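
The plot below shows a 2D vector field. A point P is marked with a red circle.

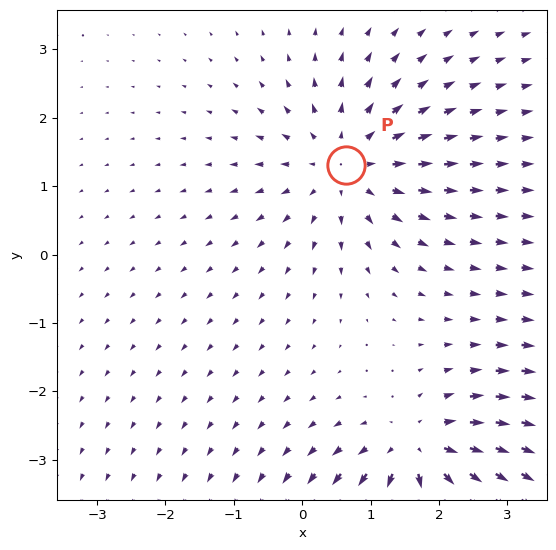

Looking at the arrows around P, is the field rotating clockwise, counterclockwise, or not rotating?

not rotating

Near P at (0.6, 1.3) the arrows show no circulation. The curl there is ≈0.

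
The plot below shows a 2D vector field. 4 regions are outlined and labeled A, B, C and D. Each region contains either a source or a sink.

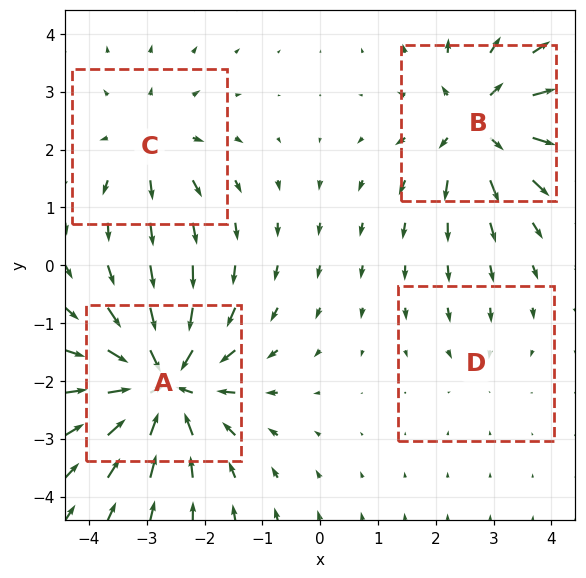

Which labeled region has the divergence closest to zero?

Divergence at each region's feature centre — A: about -8, B: about +6, C: about +4, D: about -2. Region D is closest to zero.

D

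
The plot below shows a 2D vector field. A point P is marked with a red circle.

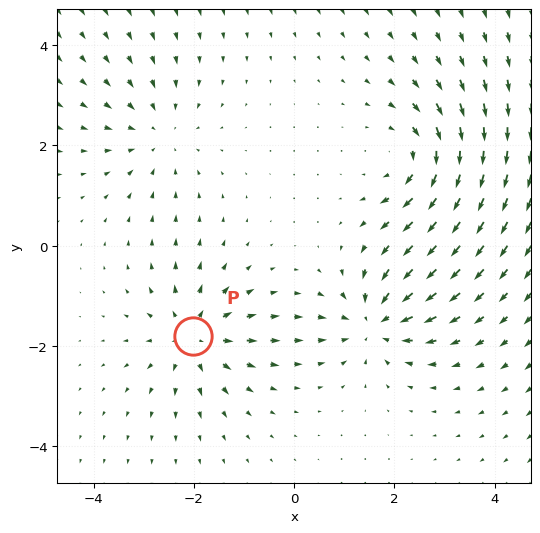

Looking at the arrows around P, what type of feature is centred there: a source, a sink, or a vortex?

source

At P (-2.0, -1.8) the arrows spread outward. Divergence about +4, curl ≈0 — positive divergence with near-zero curl is a source.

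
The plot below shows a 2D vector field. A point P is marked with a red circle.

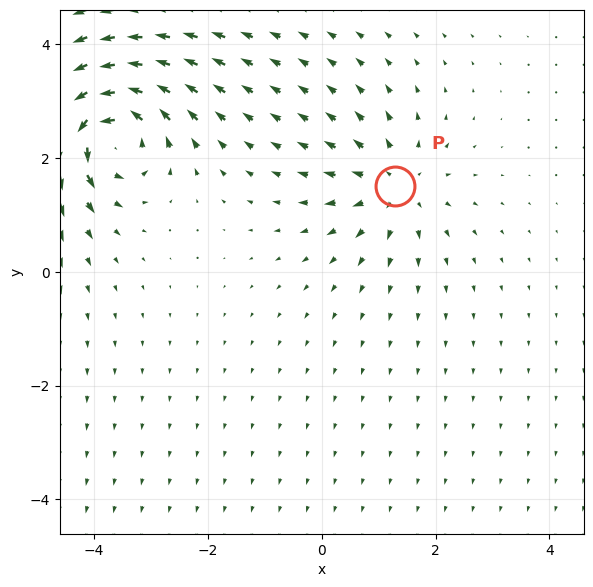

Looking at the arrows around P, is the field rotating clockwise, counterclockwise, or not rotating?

Near P at (1.3, 1.5) the arrows show no circulation. The curl there is ≈0.

not rotating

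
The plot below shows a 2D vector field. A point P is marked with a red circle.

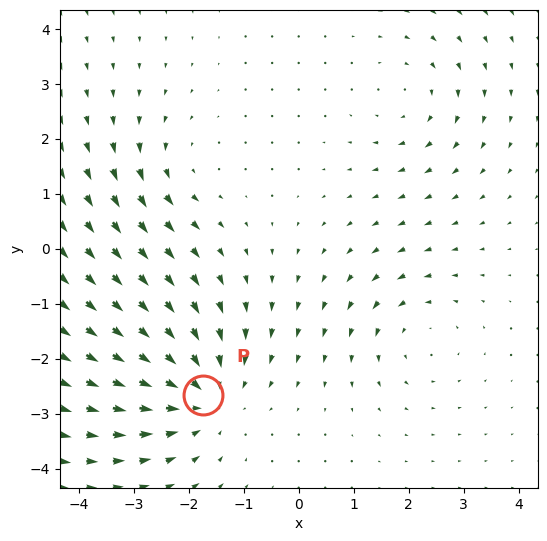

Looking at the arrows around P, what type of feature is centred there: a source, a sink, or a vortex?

At P (-1.7, -2.7) the arrows converge inward. Divergence about -4, curl ≈0 — negative divergence with near-zero curl is a sink.

sink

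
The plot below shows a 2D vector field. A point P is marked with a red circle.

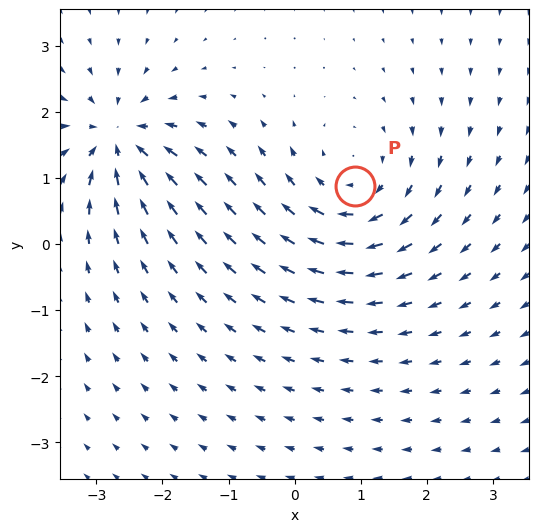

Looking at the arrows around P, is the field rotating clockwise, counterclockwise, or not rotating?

clockwise

Near P at (0.9, 0.9) the arrows circulate clockwise. The curl (z-component) there is about -4; negative curl means clockwise rotation.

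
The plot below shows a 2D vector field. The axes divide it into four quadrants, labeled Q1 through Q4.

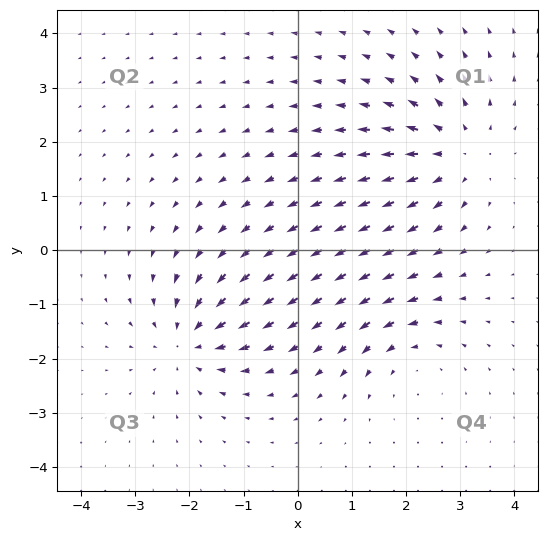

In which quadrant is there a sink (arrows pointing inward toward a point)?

The sink sits at approximately (-2.0, -1.7), which lies in quadrant Q3. The divergence there is about -4, negative as expected for a sink.

Q3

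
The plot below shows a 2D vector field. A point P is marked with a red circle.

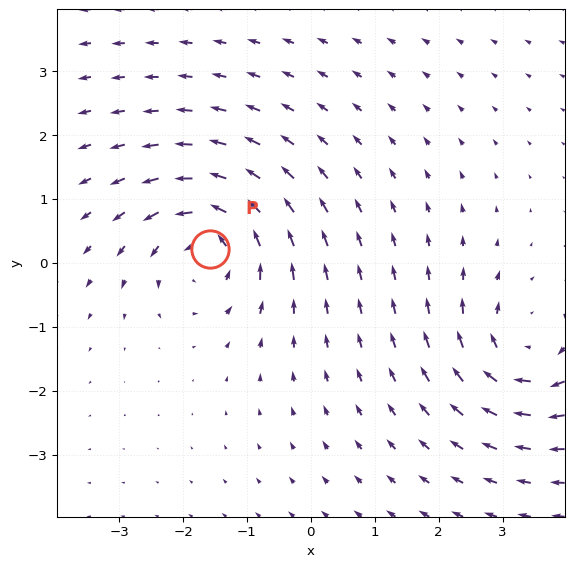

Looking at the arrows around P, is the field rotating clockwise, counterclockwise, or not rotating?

counterclockwise

Near P at (-1.6, 0.2) the arrows circulate counterclockwise. The curl (z-component) there is about +5; positive curl means counterclockwise rotation.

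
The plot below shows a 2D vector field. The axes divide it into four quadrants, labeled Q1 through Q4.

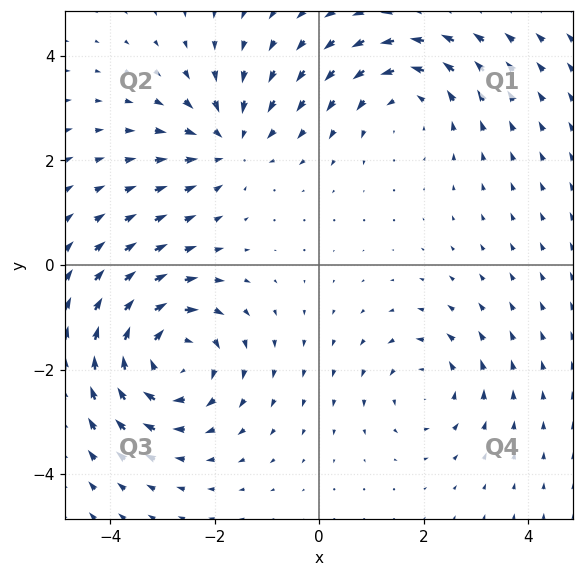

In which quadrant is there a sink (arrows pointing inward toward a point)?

The sink sits at approximately (-1.7, 2.3), which lies in quadrant Q2. The divergence there is about -3, negative as expected for a sink.

Q2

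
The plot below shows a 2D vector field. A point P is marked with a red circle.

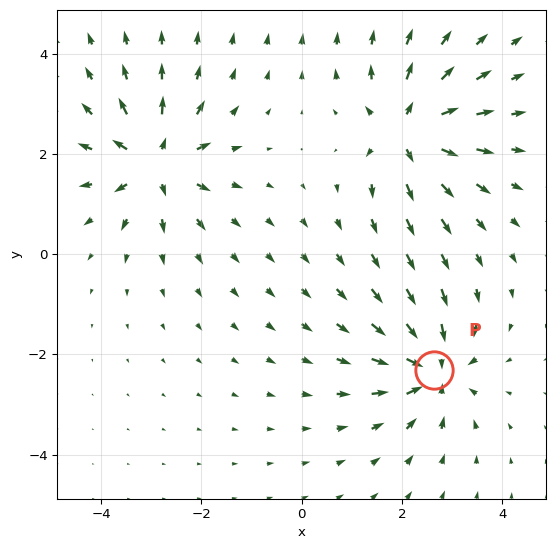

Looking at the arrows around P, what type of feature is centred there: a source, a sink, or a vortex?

sink

At P (2.6, -2.3) the arrows converge inward. Divergence about -4, curl ≈0 — negative divergence with near-zero curl is a sink.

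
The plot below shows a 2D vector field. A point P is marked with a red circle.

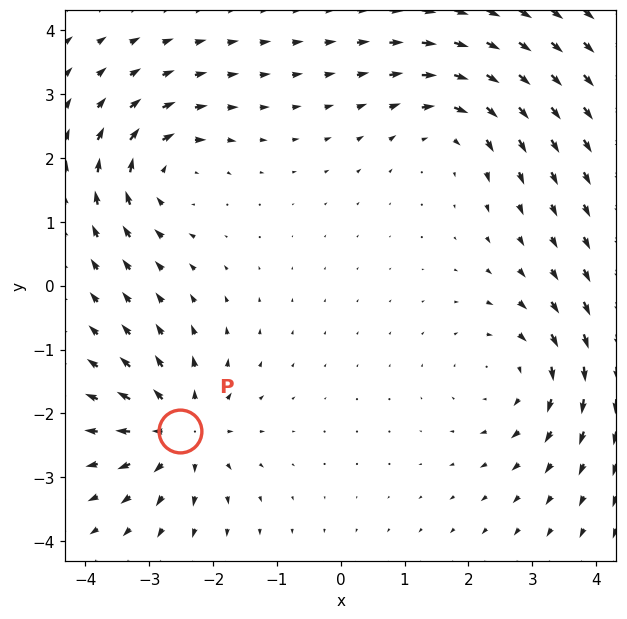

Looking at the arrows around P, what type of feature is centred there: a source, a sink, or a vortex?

At P (-2.5, -2.3) the arrows spread outward. Divergence about +5, curl ≈0 — positive divergence with near-zero curl is a source.

source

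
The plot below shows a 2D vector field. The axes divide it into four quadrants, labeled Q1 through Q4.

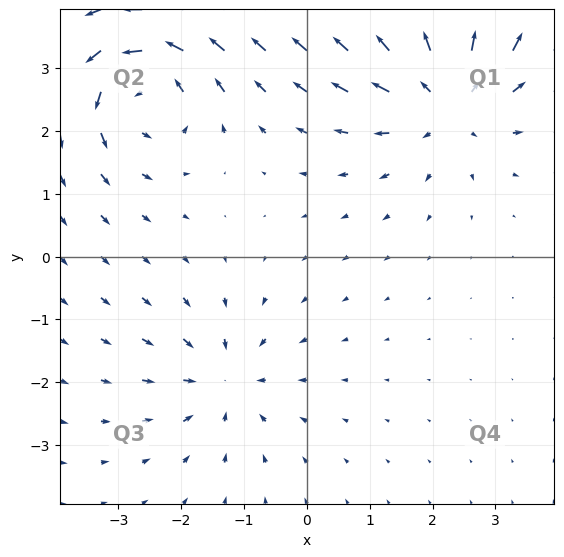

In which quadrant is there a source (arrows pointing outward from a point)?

The source sits at approximately (2.2, 2.6), which lies in quadrant Q1. The divergence there is about +4, positive as expected for a source.

Q1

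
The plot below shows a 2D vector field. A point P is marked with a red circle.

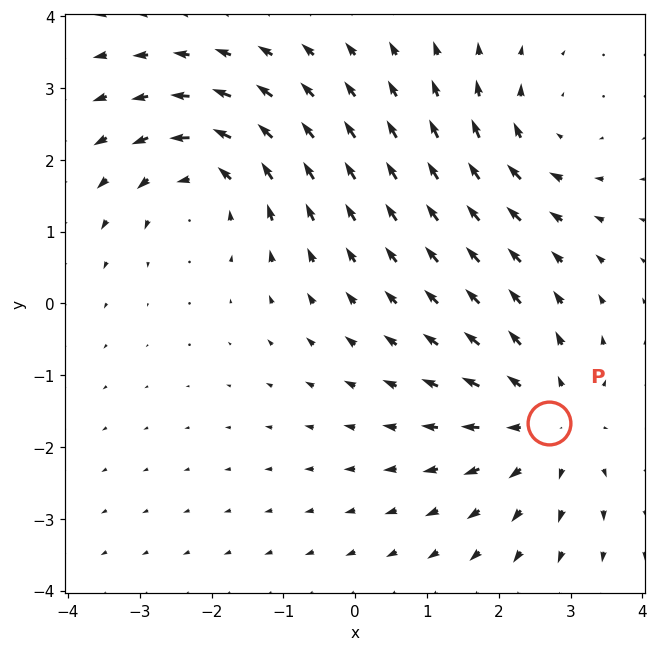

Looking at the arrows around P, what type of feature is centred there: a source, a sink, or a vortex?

source

At P (2.7, -1.7) the arrows spread outward. Divergence about +4, curl ≈0 — positive divergence with near-zero curl is a source.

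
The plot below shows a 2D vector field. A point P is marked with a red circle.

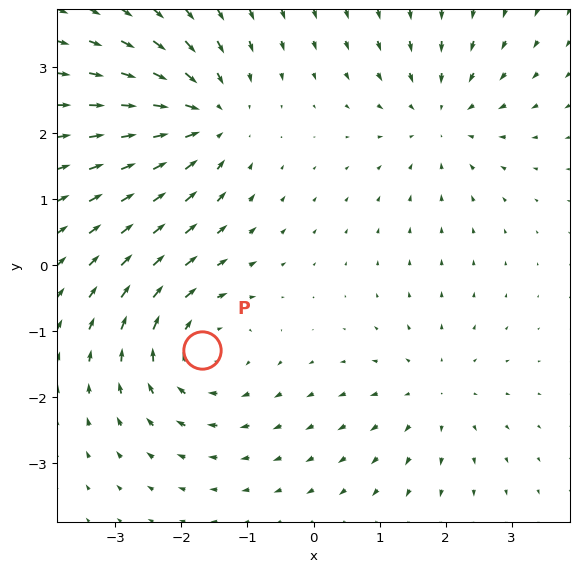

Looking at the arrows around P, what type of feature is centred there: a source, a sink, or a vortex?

vortex

At P (-1.7, -1.3) the arrows circulate clockwise. Divergence ≈0, curl about -4 — near-zero divergence with nonzero curl is a vortex.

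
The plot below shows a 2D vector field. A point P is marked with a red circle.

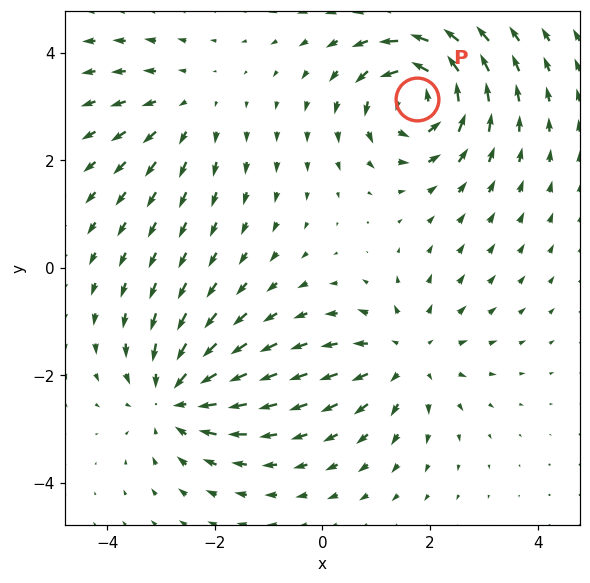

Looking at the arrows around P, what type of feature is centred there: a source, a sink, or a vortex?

At P (1.8, 3.1) the arrows circulate counterclockwise. Divergence ≈0, curl about +7 — near-zero divergence with nonzero curl is a vortex.

vortex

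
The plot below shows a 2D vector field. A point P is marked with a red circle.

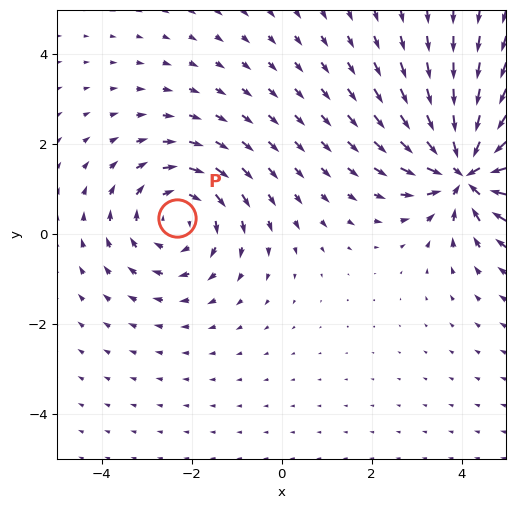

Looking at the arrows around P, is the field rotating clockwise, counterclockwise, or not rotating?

Near P at (-2.3, 0.4) the arrows circulate clockwise. The curl (z-component) there is about -3; negative curl means clockwise rotation.

clockwise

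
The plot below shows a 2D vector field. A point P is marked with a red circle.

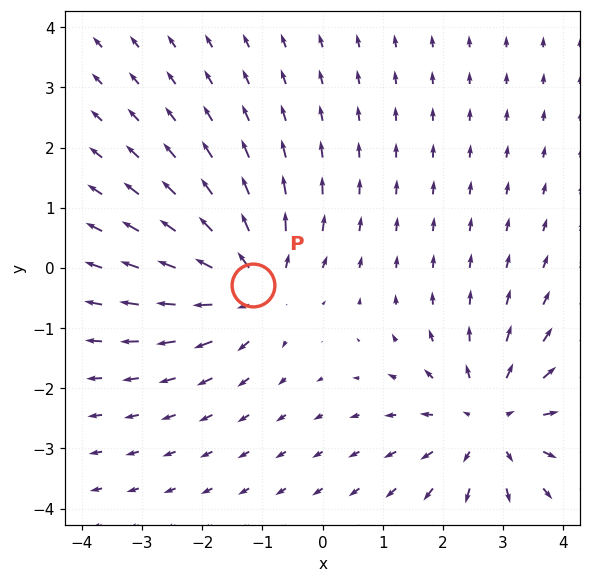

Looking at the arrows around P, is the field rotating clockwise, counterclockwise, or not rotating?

not rotating

Near P at (-1.1, -0.3) the arrows show no circulation. The curl there is ≈0.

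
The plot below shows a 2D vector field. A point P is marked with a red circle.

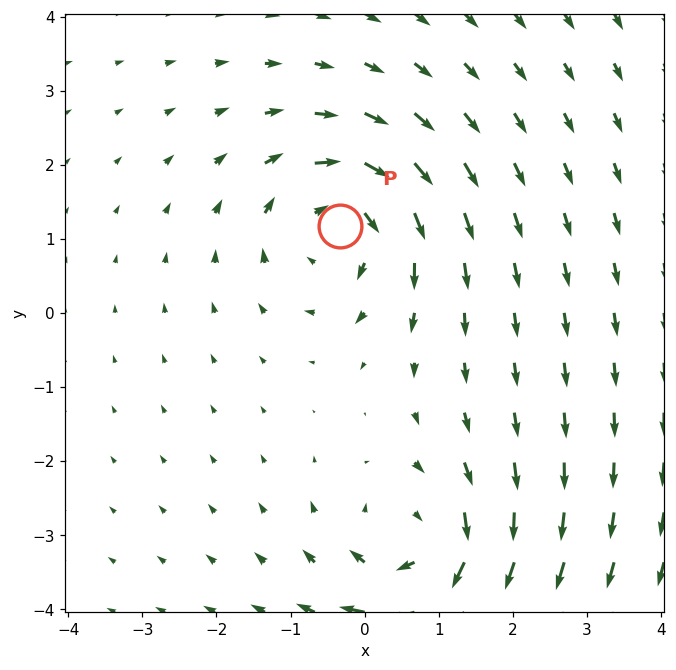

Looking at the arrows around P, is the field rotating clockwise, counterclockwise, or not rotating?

clockwise

Near P at (-0.3, 1.2) the arrows circulate clockwise. The curl (z-component) there is about -5; negative curl means clockwise rotation.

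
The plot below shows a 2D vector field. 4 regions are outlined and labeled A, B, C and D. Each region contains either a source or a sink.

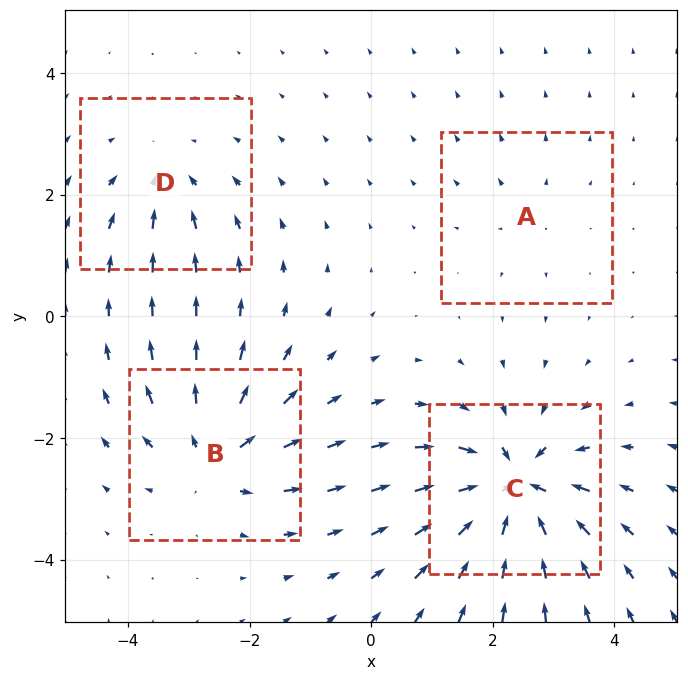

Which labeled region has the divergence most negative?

C

Divergence at each region's feature centre — A: about +2, B: about +6, C: about -8, D: about -4. Region C is most negative.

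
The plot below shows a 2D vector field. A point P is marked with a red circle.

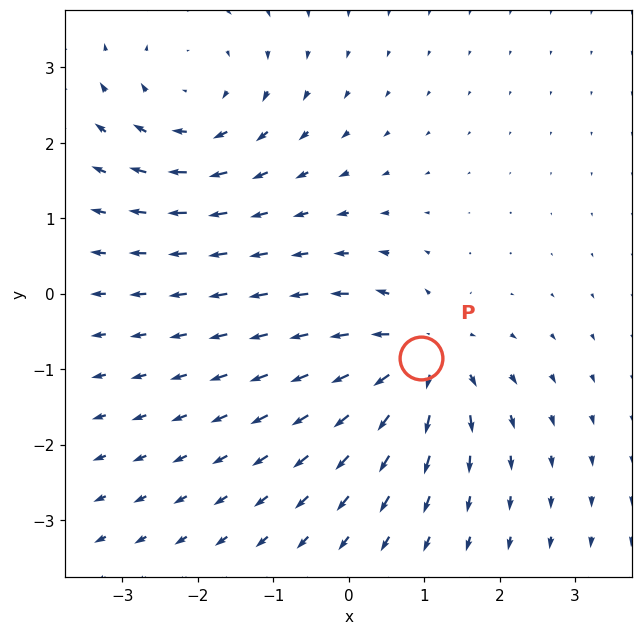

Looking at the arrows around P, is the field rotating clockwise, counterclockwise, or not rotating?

Near P at (1.0, -0.8) the arrows show no circulation. The curl there is ≈0.

not rotating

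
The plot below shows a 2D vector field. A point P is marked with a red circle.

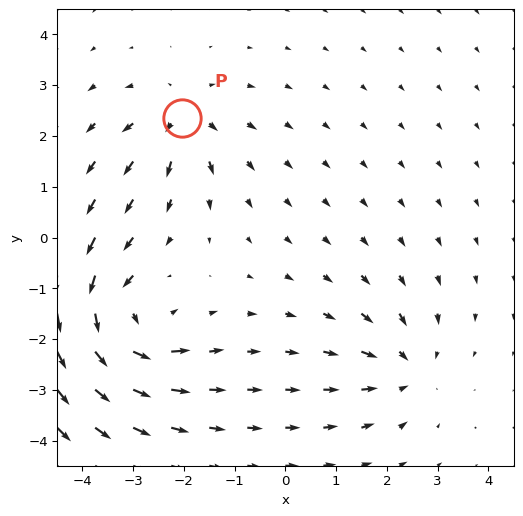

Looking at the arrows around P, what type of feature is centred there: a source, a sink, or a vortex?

source

At P (-2.0, 2.3) the arrows spread outward. Divergence about +3, curl ≈0 — positive divergence with near-zero curl is a source.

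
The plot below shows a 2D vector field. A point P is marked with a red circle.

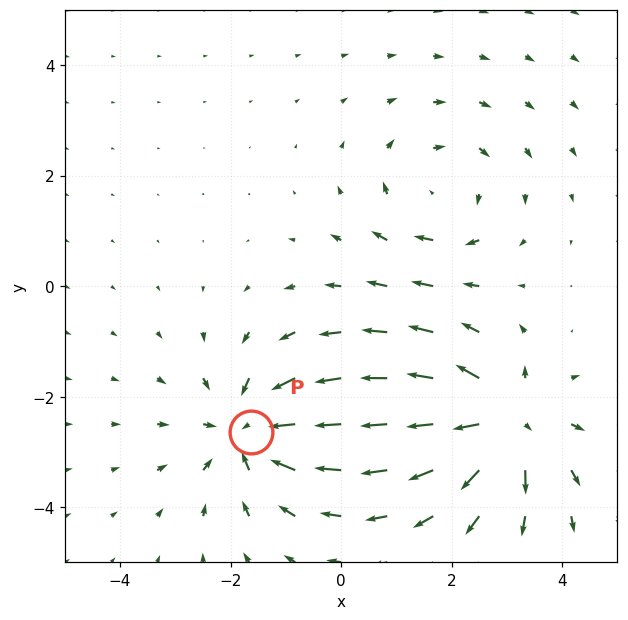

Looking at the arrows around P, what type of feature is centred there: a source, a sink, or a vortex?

At P (-1.6, -2.6) the arrows converge inward. Divergence about -4, curl ≈0 — negative divergence with near-zero curl is a sink.

sink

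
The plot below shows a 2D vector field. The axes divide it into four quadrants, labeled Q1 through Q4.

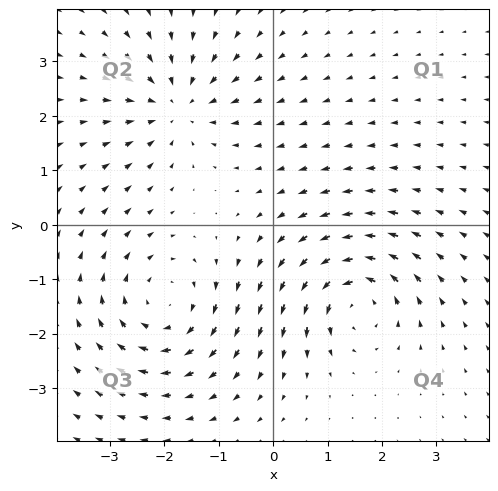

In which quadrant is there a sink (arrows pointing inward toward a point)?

The sink sits at approximately (-1.8, 2.2), which lies in quadrant Q2. The divergence there is about -4, negative as expected for a sink.

Q2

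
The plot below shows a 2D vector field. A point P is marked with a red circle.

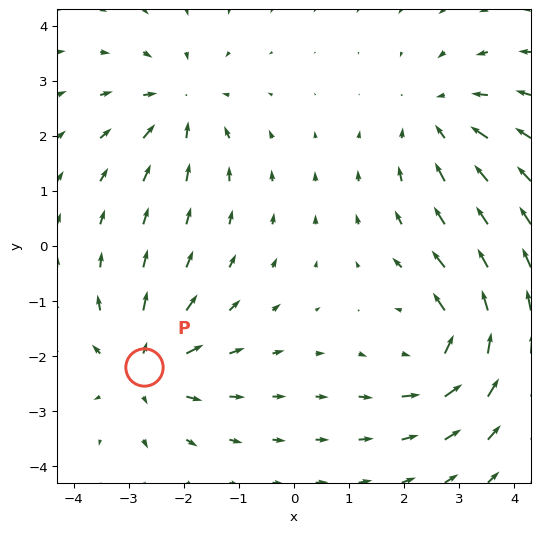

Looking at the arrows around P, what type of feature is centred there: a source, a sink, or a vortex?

At P (-2.7, -2.2) the arrows spread outward. Divergence about +4, curl ≈0 — positive divergence with near-zero curl is a source.

source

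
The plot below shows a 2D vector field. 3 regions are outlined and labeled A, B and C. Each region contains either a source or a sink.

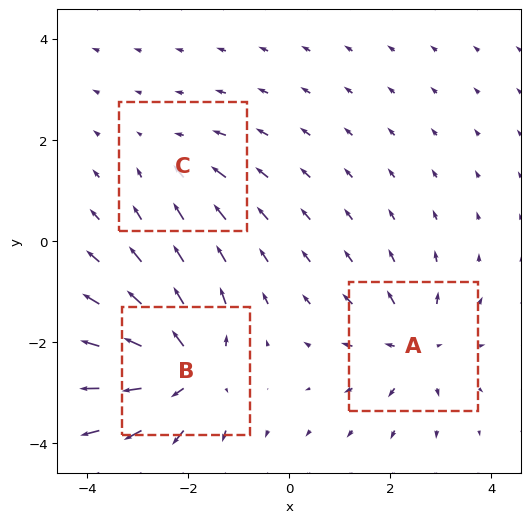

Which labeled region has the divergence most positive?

Divergence at each region's feature centre — A: about +4, B: about +6, C: about -2. Region B is most positive.

B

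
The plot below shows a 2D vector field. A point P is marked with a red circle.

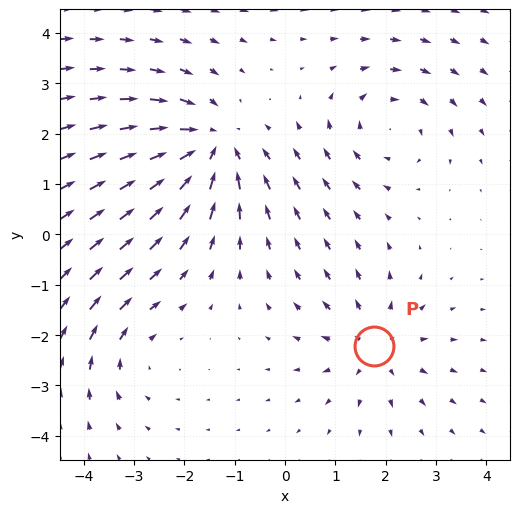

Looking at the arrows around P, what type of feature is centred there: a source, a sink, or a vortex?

source

At P (1.8, -2.2) the arrows spread outward. Divergence about +3, curl ≈0 — positive divergence with near-zero curl is a source.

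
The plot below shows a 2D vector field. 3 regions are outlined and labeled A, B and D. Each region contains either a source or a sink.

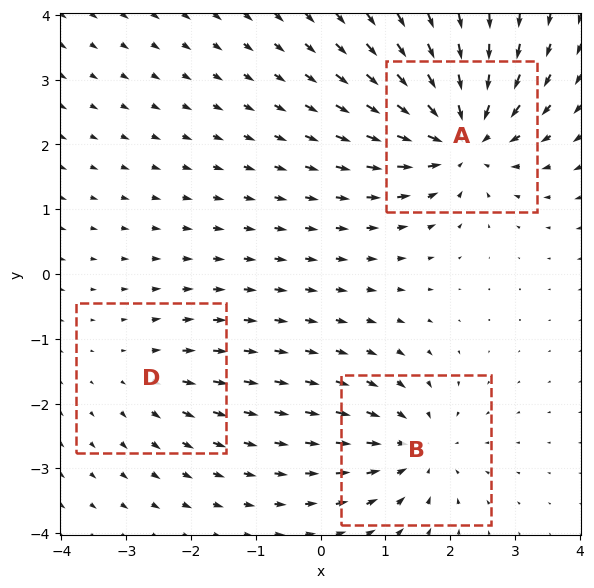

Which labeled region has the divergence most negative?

A

Divergence at each region's feature centre — A: about -6, B: about -4, D: about +2. Region A is most negative.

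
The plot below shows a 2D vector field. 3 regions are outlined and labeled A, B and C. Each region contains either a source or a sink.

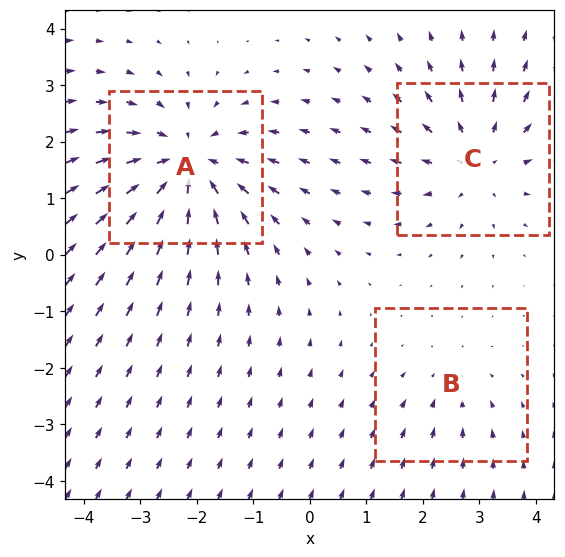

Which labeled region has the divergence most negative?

A

Divergence at each region's feature centre — A: about -4, B: about -2, C: about +3. Region A is most negative.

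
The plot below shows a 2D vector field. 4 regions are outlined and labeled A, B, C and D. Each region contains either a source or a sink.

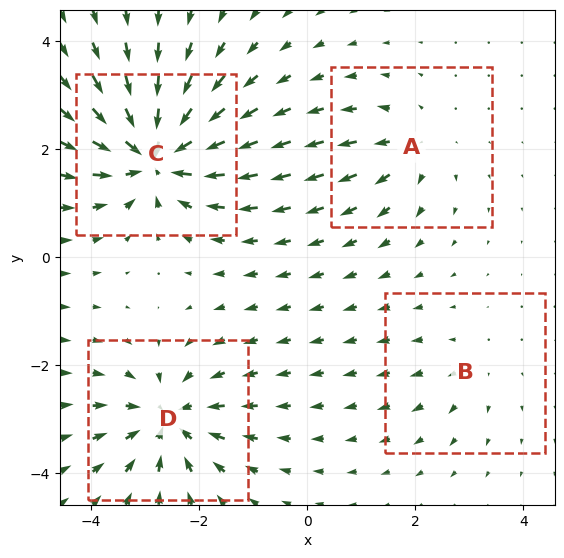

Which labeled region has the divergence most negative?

Divergence at each region's feature centre — A: about +4, B: about +2, C: about -8, D: about -6. Region C is most negative.

C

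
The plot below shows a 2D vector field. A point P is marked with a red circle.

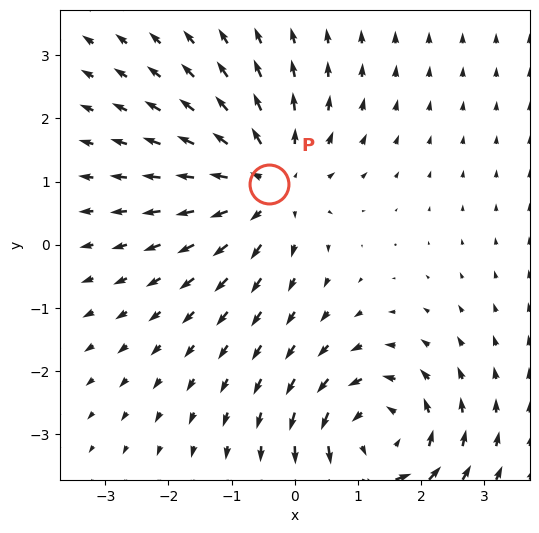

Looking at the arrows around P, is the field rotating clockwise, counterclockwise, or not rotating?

not rotating

Near P at (-0.4, 1.0) the arrows show no circulation. The curl there is ≈0.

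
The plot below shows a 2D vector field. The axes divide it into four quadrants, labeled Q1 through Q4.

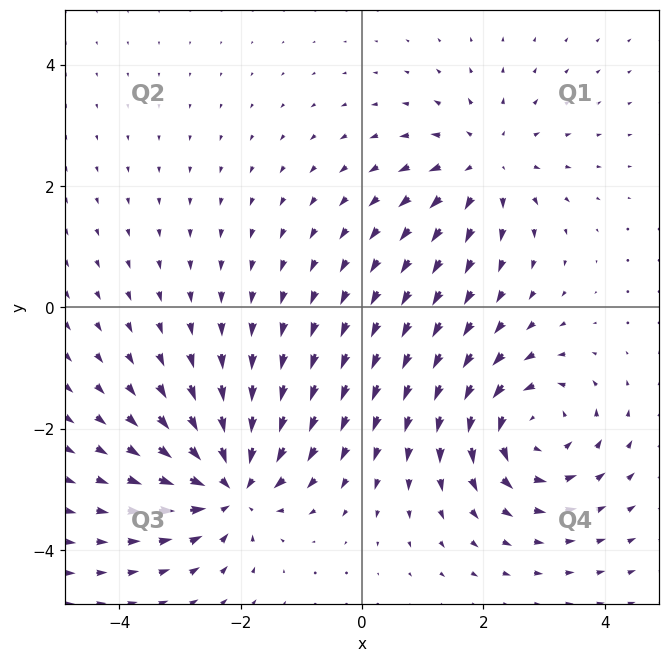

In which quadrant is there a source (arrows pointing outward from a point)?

Q1

The source sits at approximately (2.0, 2.4), which lies in quadrant Q1. The divergence there is about +3, positive as expected for a source.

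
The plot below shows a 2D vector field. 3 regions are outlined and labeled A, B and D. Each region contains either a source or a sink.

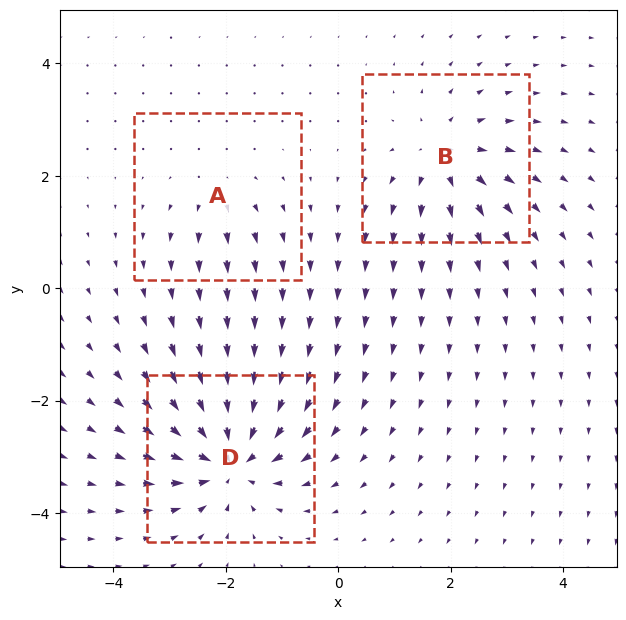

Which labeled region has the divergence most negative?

Divergence at each region's feature centre — A: about +2, B: about +4, D: about -6. Region D is most negative.

D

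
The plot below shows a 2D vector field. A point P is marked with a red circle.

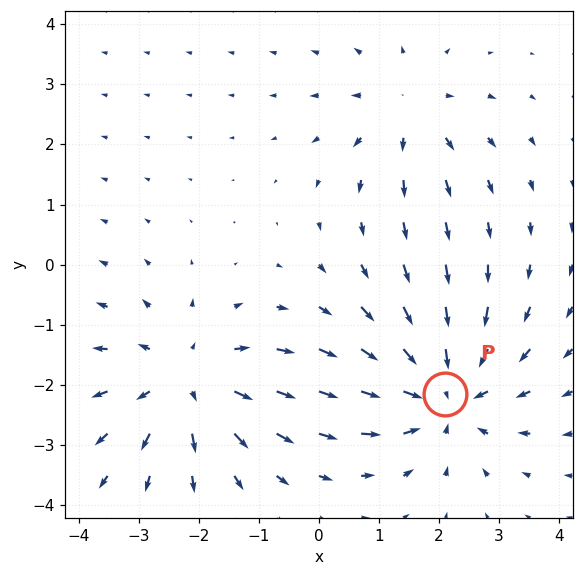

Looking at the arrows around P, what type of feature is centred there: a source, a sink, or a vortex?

At P (2.1, -2.2) the arrows converge inward. Divergence about -5, curl ≈0 — negative divergence with near-zero curl is a sink.

sink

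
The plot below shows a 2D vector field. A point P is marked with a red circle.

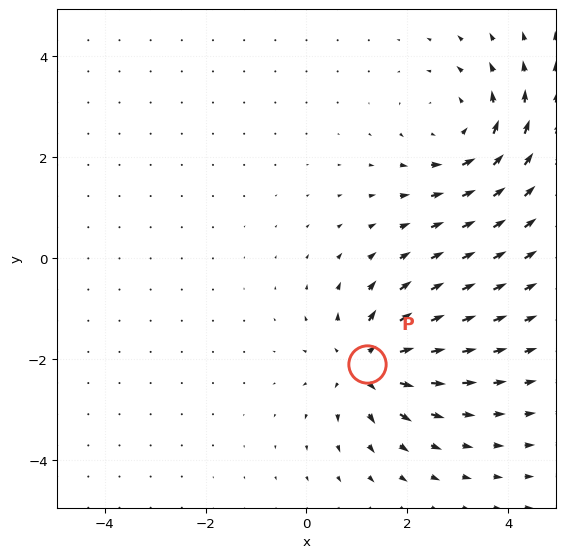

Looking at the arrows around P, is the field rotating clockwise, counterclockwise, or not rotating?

Near P at (1.2, -2.1) the arrows show no circulation. The curl there is ≈0.

not rotating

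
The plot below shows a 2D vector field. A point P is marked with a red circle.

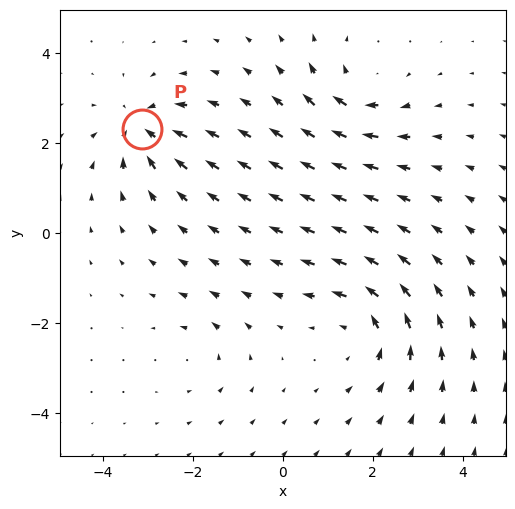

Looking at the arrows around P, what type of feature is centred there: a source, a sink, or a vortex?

At P (-3.1, 2.3) the arrows converge inward. Divergence about -5, curl ≈0 — negative divergence with near-zero curl is a sink.

sink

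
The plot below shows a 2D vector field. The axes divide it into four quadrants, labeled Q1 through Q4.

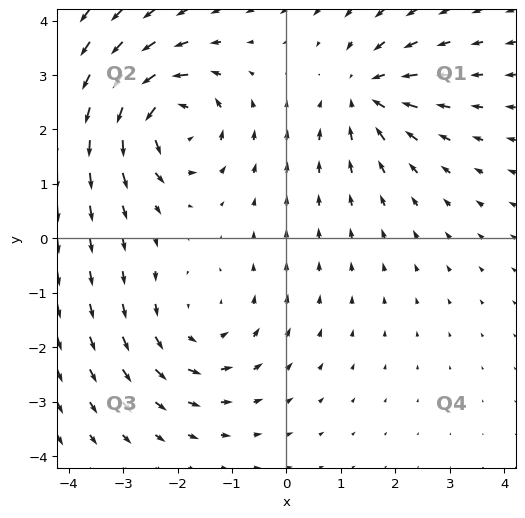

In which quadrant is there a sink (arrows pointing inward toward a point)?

The sink sits at approximately (1.5, 2.7), which lies in quadrant Q1. The divergence there is about -3, negative as expected for a sink.

Q1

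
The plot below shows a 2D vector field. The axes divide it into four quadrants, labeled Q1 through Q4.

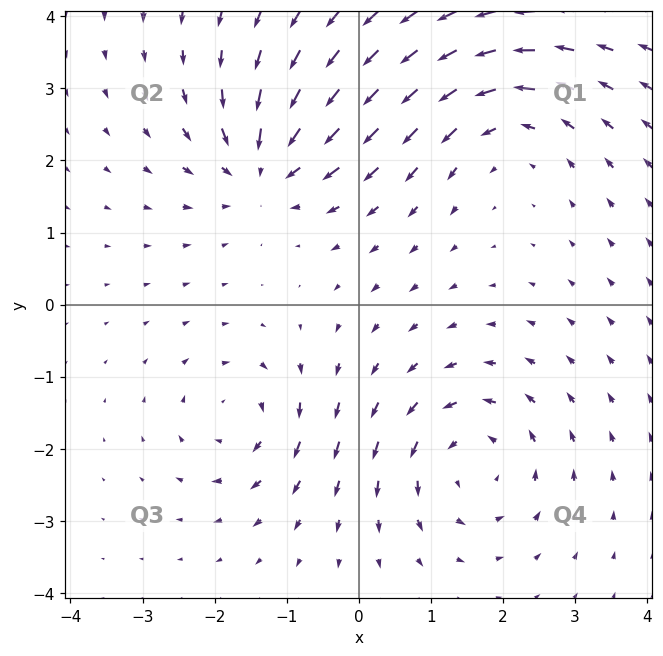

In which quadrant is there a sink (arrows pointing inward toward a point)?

Q2

The sink sits at approximately (-1.3, 1.9), which lies in quadrant Q2. The divergence there is about -5, negative as expected for a sink.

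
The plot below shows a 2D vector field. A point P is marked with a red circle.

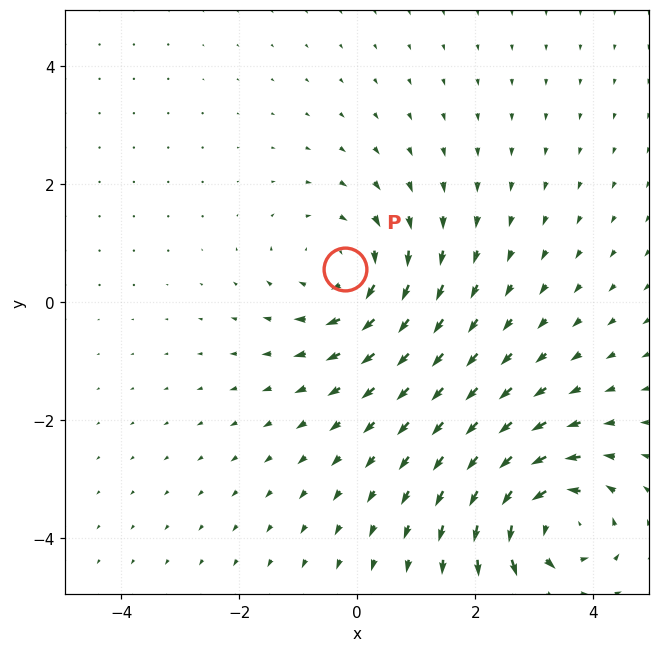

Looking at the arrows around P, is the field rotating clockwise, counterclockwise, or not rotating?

clockwise

Near P at (-0.2, 0.6) the arrows circulate clockwise. The curl (z-component) there is about -4; negative curl means clockwise rotation.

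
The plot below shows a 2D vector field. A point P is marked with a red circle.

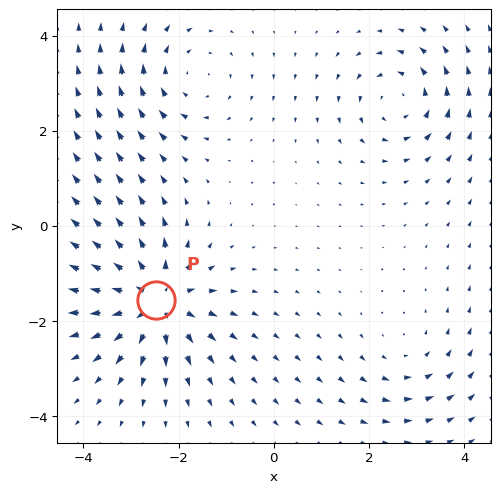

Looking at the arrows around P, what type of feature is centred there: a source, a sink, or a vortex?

At P (-2.5, -1.6) the arrows spread outward. Divergence about +5, curl ≈0 — positive divergence with near-zero curl is a source.

source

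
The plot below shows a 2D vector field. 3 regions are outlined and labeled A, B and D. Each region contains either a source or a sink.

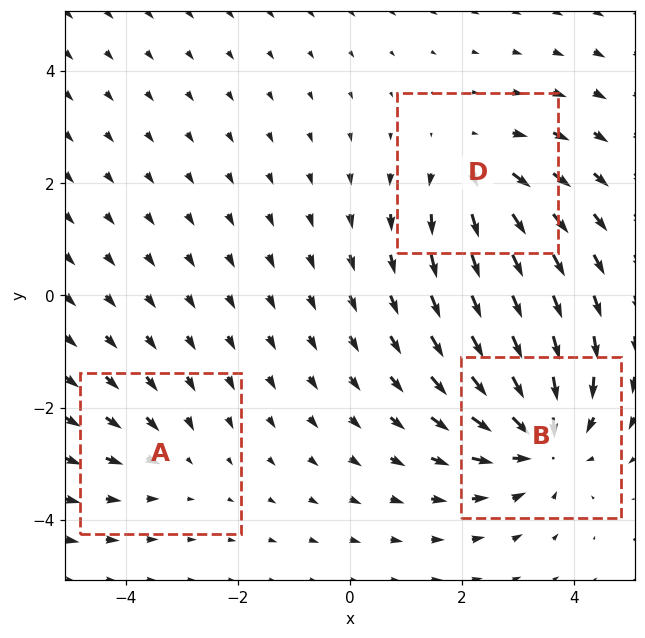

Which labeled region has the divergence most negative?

B

Divergence at each region's feature centre — A: about -2, B: about -4, D: about +3. Region B is most negative.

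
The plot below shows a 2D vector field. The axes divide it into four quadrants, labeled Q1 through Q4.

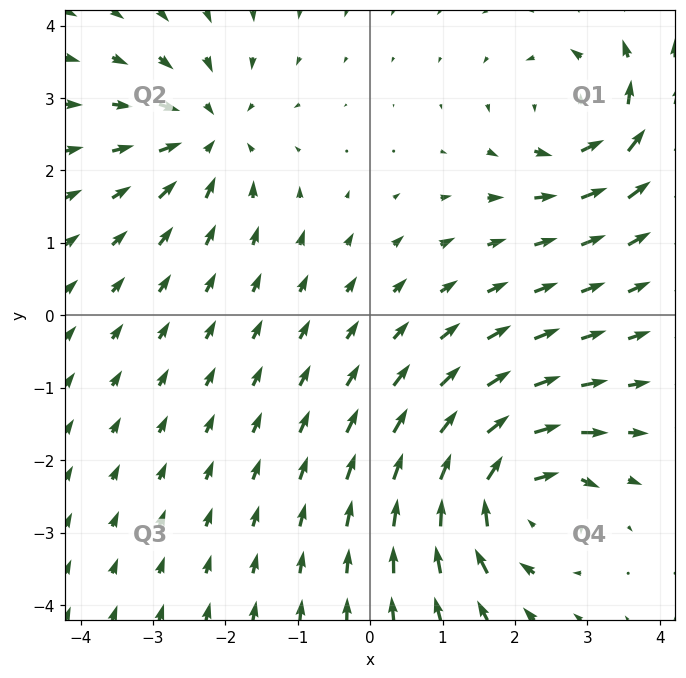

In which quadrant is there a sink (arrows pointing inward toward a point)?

The sink sits at approximately (-2.2, 2.5), which lies in quadrant Q2. The divergence there is about -3, negative as expected for a sink.

Q2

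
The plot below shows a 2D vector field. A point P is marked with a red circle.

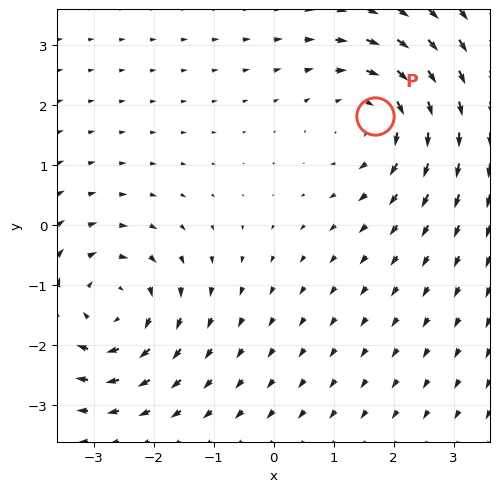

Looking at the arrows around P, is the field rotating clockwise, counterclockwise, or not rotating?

Near P at (1.7, 1.8) the arrows circulate clockwise. The curl (z-component) there is about -4; negative curl means clockwise rotation.

clockwise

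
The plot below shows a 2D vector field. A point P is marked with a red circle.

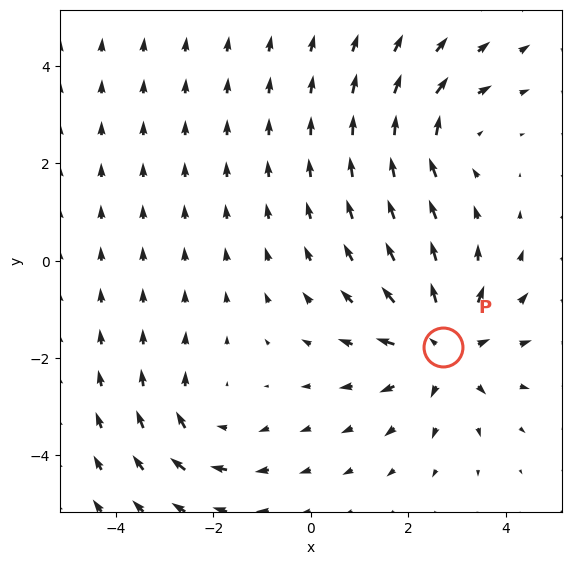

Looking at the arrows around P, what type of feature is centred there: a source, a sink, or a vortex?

source

At P (2.7, -1.8) the arrows spread outward. Divergence about +4, curl ≈0 — positive divergence with near-zero curl is a source.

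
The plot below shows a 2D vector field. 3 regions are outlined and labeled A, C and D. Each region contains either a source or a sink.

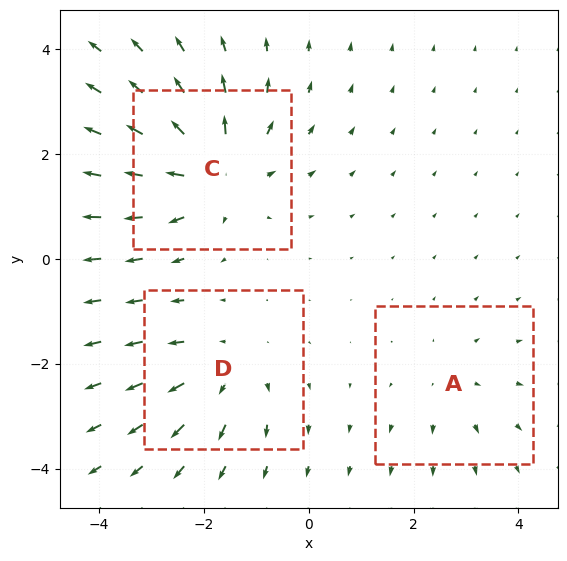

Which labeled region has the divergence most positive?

Divergence at each region's feature centre — A: about +2, C: about +5, D: about +3. Region C is most positive.

C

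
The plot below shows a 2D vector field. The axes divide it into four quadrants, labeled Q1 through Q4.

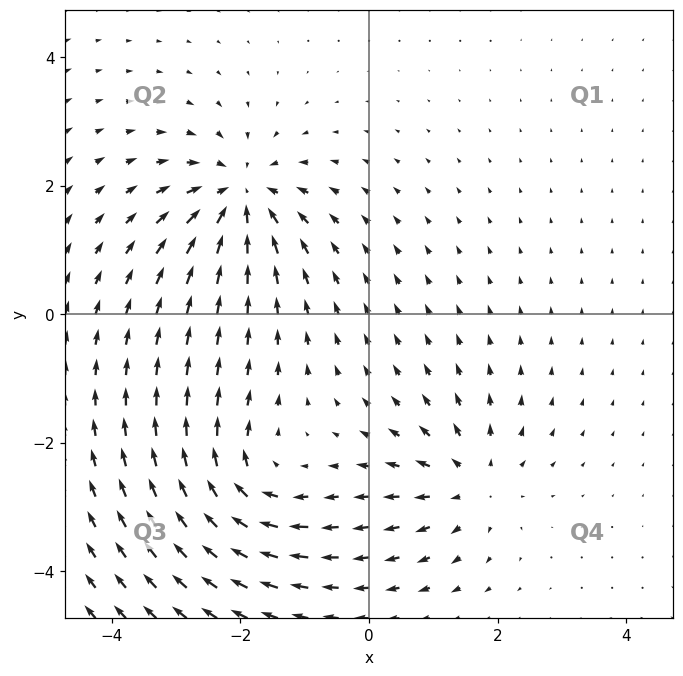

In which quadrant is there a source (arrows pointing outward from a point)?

The source sits at approximately (1.6, -2.6), which lies in quadrant Q4. The divergence there is about +4, positive as expected for a source.

Q4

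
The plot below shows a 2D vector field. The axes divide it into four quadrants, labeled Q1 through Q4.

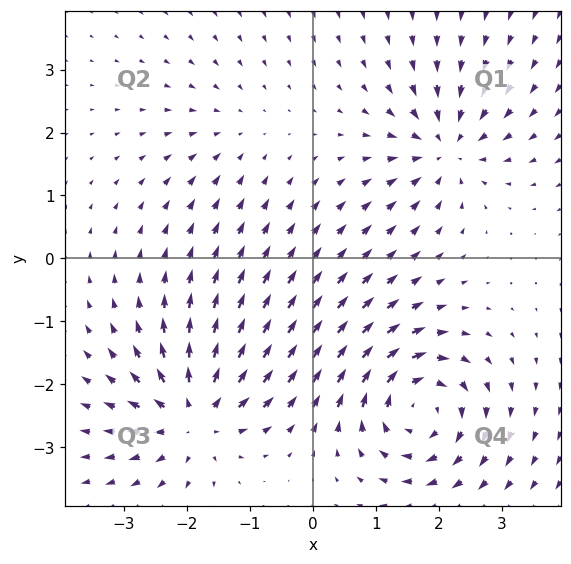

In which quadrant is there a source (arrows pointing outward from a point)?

Q3

The source sits at approximately (-1.9, -2.5), which lies in quadrant Q3. The divergence there is about +6, positive as expected for a source.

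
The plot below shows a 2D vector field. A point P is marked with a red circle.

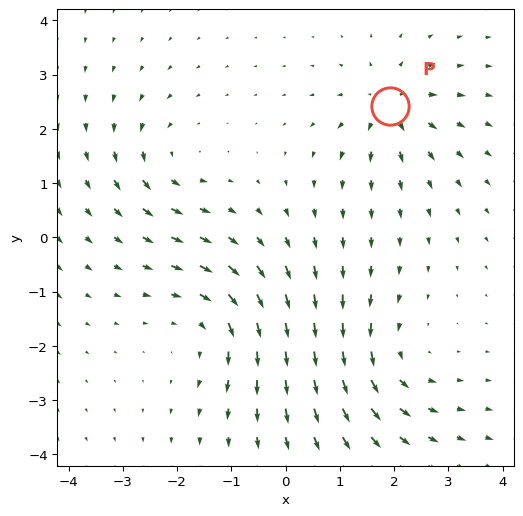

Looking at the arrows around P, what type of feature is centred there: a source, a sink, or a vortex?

source

At P (1.9, 2.4) the arrows spread outward. Divergence about +4, curl ≈0 — positive divergence with near-zero curl is a source.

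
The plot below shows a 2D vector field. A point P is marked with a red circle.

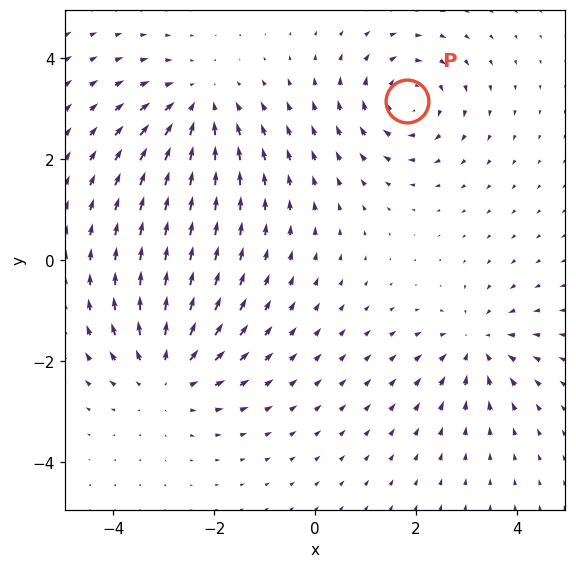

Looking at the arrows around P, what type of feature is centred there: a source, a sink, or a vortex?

At P (1.8, 3.1) the arrows circulate clockwise. Divergence ≈0, curl about -4 — near-zero divergence with nonzero curl is a vortex.

vortex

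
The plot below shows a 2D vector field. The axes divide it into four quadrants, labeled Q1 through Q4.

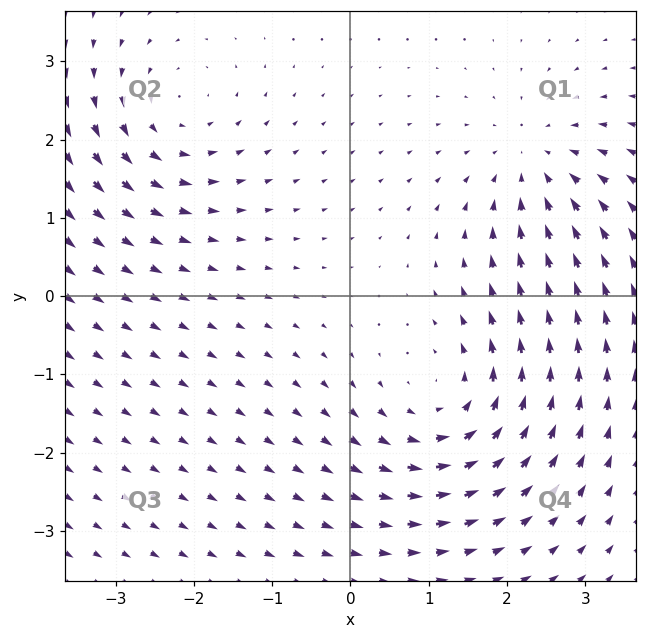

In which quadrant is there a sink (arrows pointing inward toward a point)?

The sink sits at approximately (2.4, 1.7), which lies in quadrant Q1. The divergence there is about -3, negative as expected for a sink.

Q1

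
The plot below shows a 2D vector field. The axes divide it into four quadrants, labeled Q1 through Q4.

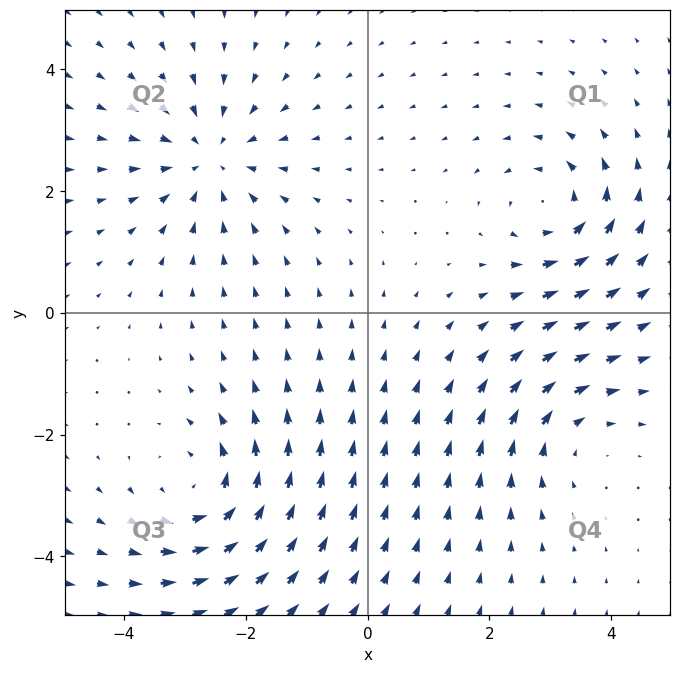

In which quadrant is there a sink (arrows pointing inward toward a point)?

The sink sits at approximately (-2.6, 2.5), which lies in quadrant Q2. The divergence there is about -4, negative as expected for a sink.

Q2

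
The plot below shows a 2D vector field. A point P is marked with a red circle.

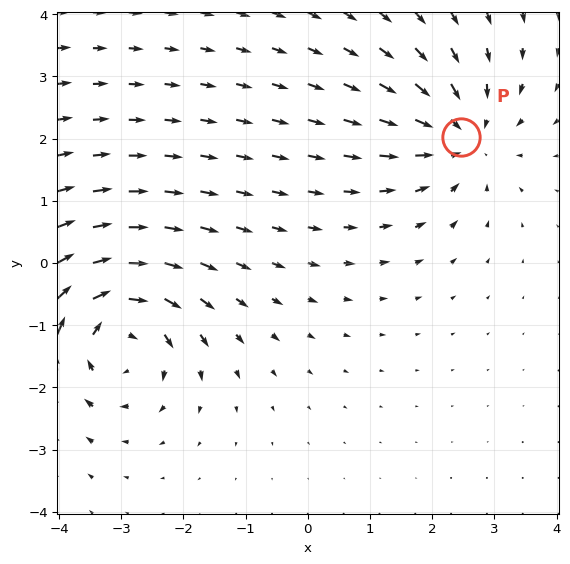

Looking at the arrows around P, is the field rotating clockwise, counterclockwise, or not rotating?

not rotating

Near P at (2.5, 2.0) the arrows show no circulation. The curl there is ≈0.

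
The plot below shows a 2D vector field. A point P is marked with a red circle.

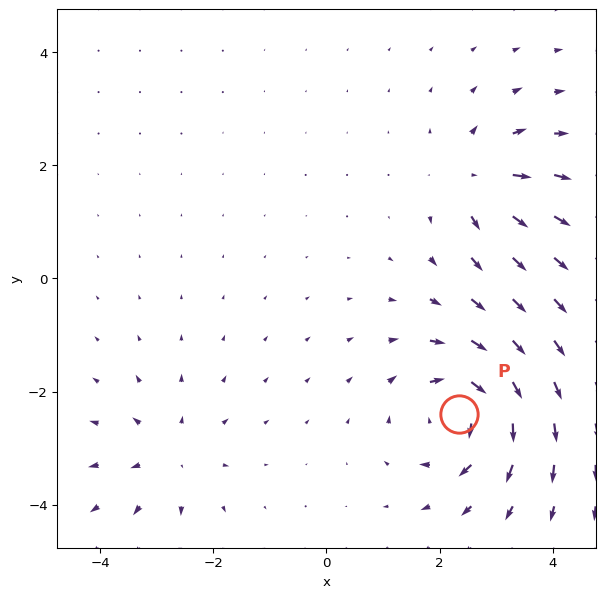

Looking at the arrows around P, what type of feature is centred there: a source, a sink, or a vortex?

At P (2.3, -2.4) the arrows circulate clockwise. Divergence ≈0, curl about -6 — near-zero divergence with nonzero curl is a vortex.

vortex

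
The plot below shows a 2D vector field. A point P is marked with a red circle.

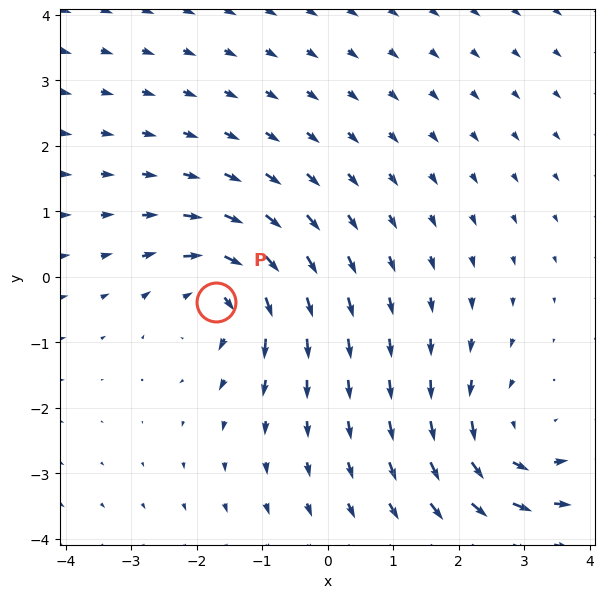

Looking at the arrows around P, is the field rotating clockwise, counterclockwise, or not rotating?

clockwise

Near P at (-1.7, -0.4) the arrows circulate clockwise. The curl (z-component) there is about -5; negative curl means clockwise rotation.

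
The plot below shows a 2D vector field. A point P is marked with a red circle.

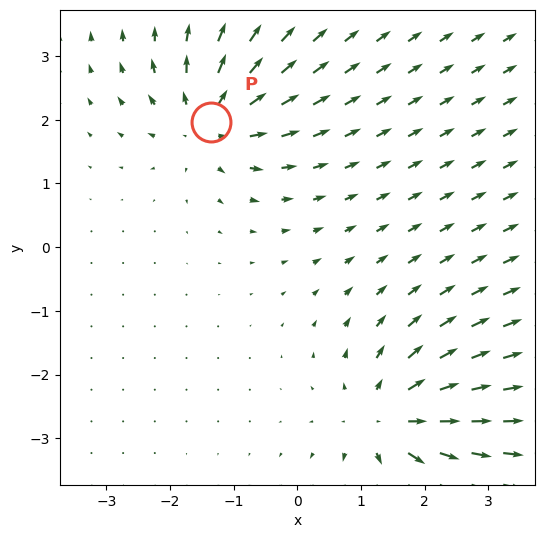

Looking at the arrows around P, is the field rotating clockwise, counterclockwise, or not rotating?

not rotating

Near P at (-1.4, 2.0) the arrows show no circulation. The curl there is ≈0.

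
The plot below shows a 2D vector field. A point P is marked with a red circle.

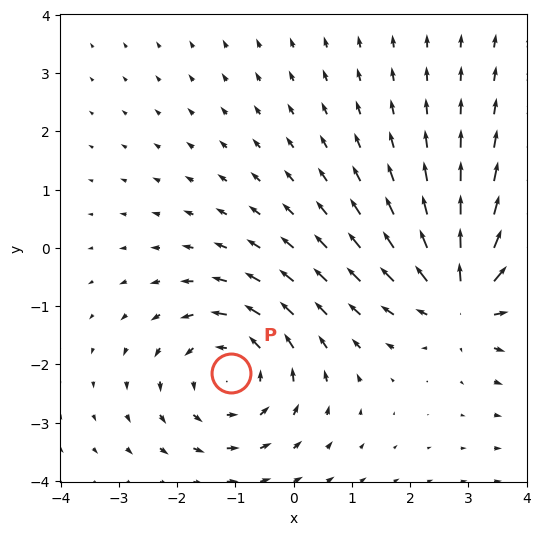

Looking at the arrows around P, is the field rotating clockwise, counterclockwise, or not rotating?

counterclockwise

Near P at (-1.1, -2.2) the arrows circulate counterclockwise. The curl (z-component) there is about +3; positive curl means counterclockwise rotation.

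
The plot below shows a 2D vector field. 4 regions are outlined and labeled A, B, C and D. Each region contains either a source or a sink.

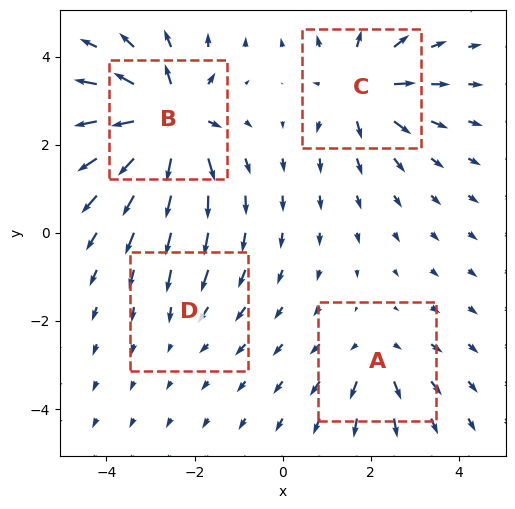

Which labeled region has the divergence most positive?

Divergence at each region's feature centre — A: about +4, B: about +9, C: about +6, D: about -2. Region B is most positive.

B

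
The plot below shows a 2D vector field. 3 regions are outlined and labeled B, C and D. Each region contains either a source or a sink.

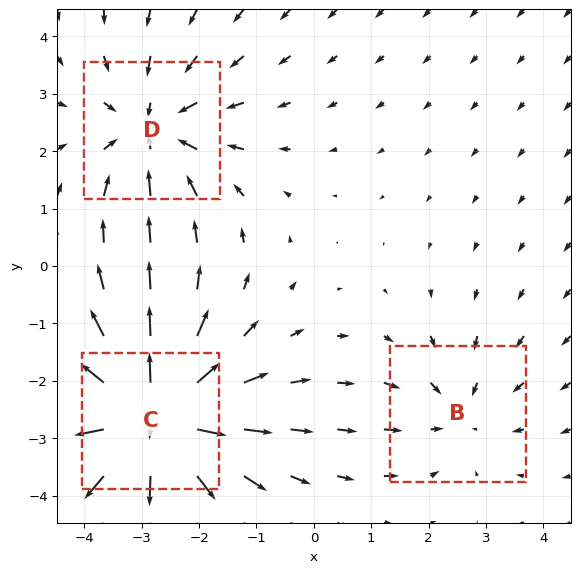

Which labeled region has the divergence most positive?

Divergence at each region's feature centre — B: about -2, C: about +4, D: about -3. Region C is most positive.

C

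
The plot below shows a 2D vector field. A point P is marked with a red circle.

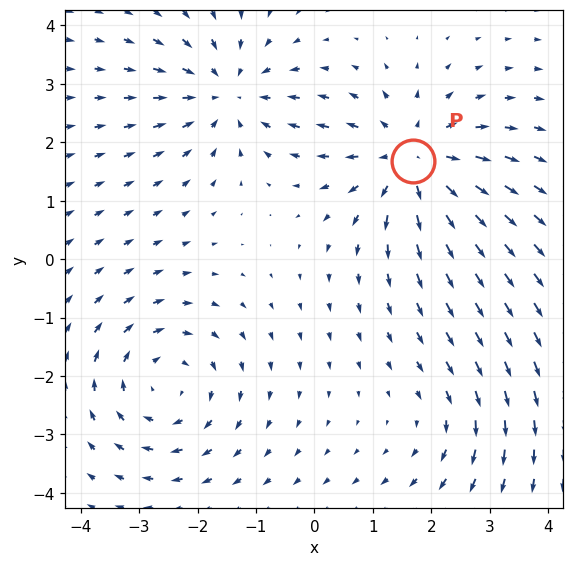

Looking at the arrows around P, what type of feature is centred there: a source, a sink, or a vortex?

source

At P (1.7, 1.7) the arrows spread outward. Divergence about +5, curl ≈0 — positive divergence with near-zero curl is a source.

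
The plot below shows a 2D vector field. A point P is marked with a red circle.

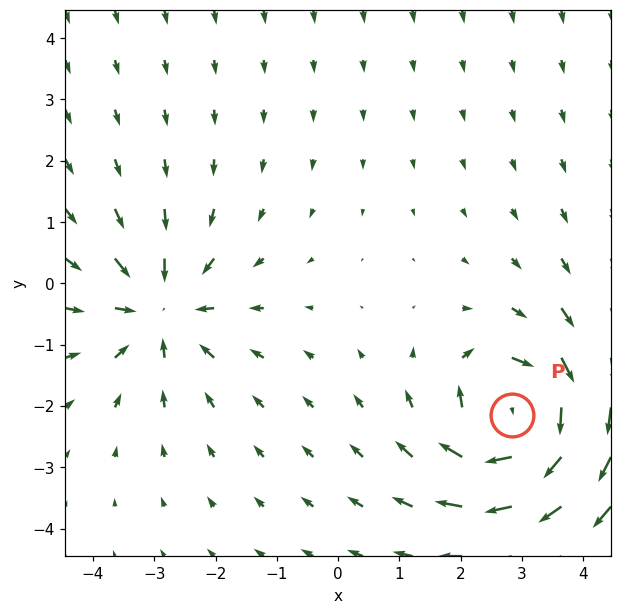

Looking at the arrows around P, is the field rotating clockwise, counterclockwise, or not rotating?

Near P at (2.8, -2.2) the arrows circulate clockwise. The curl (z-component) there is about -7; negative curl means clockwise rotation.

clockwise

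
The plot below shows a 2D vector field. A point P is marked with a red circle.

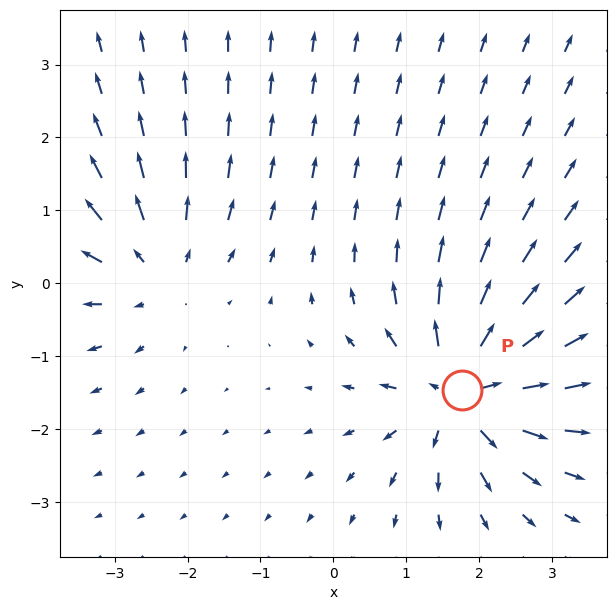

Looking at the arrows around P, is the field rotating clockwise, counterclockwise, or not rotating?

not rotating

Near P at (1.8, -1.5) the arrows show no circulation. The curl there is ≈0.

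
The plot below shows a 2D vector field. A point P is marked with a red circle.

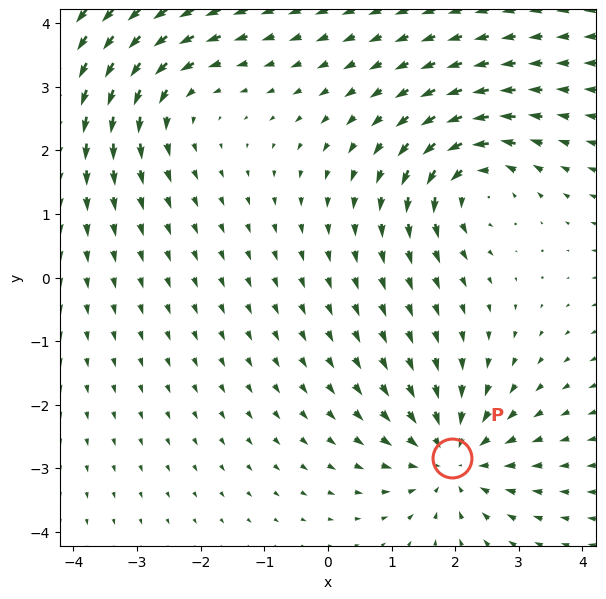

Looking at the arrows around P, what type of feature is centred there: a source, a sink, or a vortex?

At P (2.0, -2.8) the arrows converge inward. Divergence about -3, curl ≈0 — negative divergence with near-zero curl is a sink.

sink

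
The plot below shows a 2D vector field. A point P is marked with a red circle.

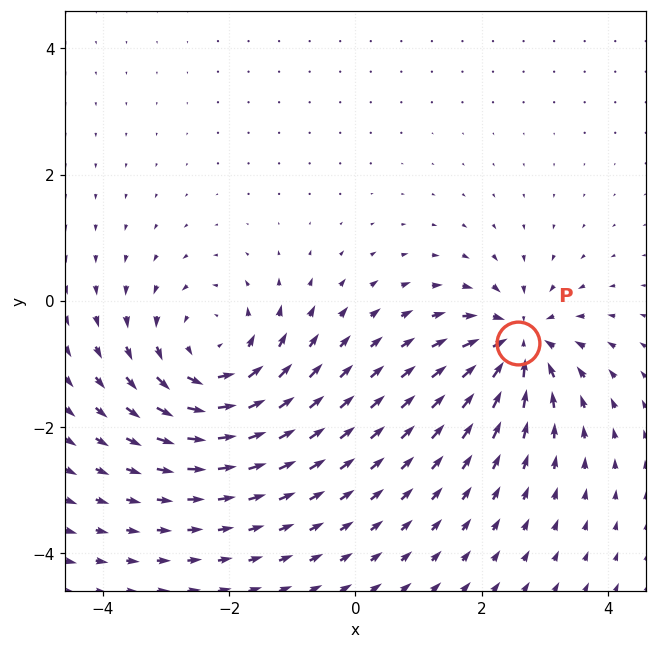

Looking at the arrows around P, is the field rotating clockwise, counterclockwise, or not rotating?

Near P at (2.6, -0.7) the arrows show no circulation. The curl there is ≈0.

not rotating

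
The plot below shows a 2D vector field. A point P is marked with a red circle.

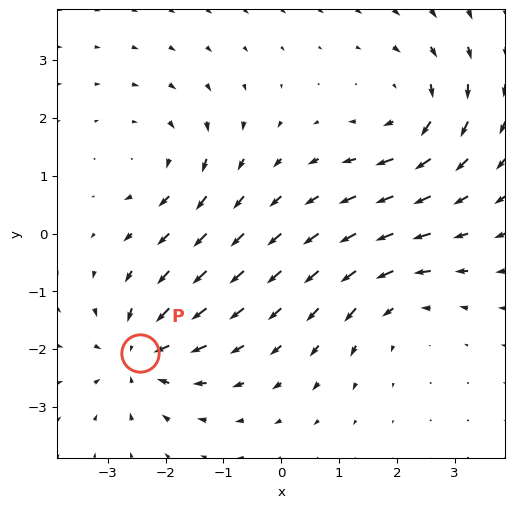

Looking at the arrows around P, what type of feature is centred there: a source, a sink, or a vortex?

At P (-2.4, -2.1) the arrows converge inward. Divergence about -7, curl ≈0 — negative divergence with near-zero curl is a sink.

sink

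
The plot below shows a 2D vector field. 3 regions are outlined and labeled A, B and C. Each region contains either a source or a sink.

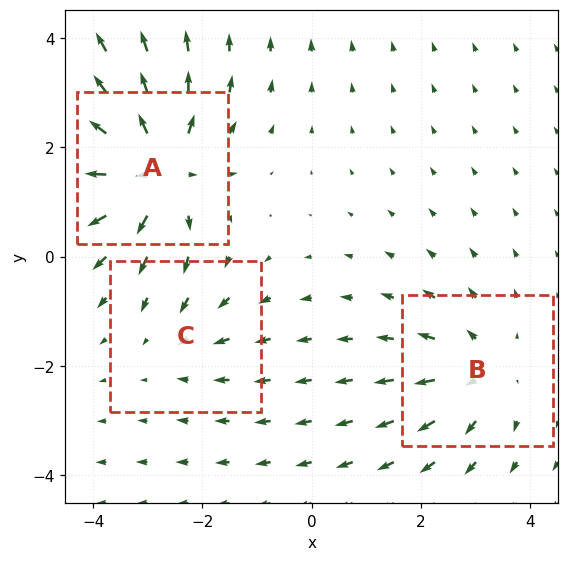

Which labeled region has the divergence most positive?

Divergence at each region's feature centre — A: about +5, B: about +3, C: about -2. Region A is most positive.

A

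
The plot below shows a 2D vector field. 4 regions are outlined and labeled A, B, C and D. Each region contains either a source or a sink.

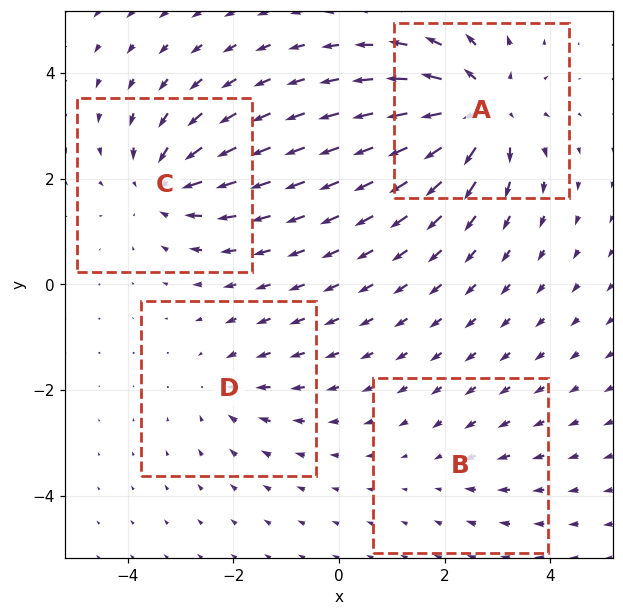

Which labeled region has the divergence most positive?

A

Divergence at each region's feature centre — A: about +7, B: about -2, C: about -5, D: about -3. Region A is most positive.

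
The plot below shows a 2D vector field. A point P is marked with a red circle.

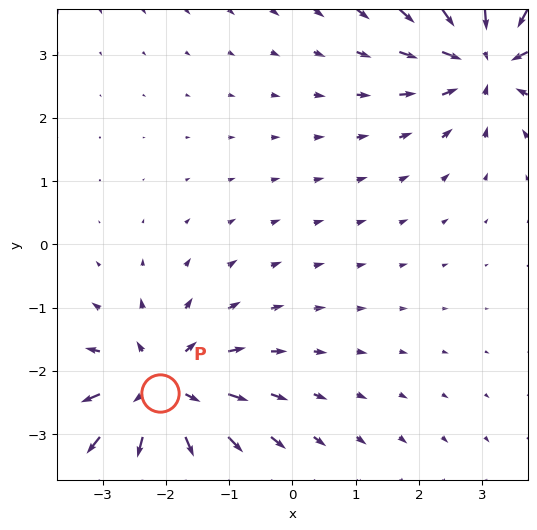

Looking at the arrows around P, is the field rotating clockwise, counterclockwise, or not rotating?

not rotating

Near P at (-2.1, -2.3) the arrows show no circulation. The curl there is ≈0.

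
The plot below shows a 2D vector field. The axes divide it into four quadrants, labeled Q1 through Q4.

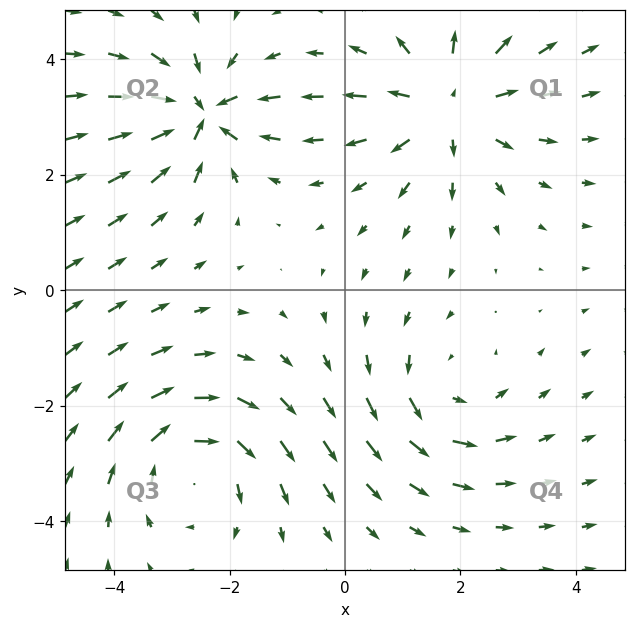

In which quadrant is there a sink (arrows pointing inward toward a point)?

The sink sits at approximately (-2.5, 3.1), which lies in quadrant Q2. The divergence there is about -6, negative as expected for a sink.

Q2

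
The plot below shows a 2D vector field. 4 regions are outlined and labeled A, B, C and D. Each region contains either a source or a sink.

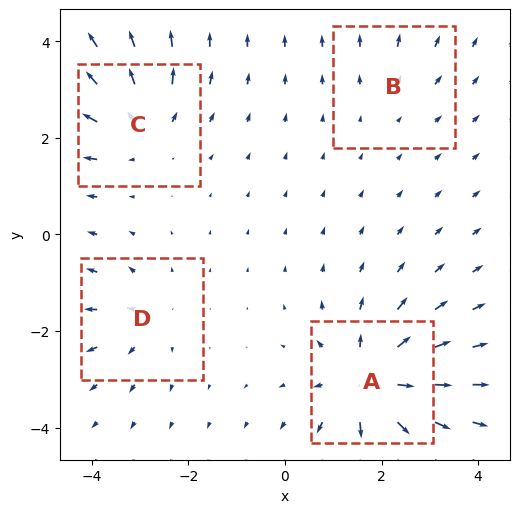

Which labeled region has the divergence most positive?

Divergence at each region's feature centre — A: about +8, B: about +2, C: about +5, D: about +4. Region A is most positive.

A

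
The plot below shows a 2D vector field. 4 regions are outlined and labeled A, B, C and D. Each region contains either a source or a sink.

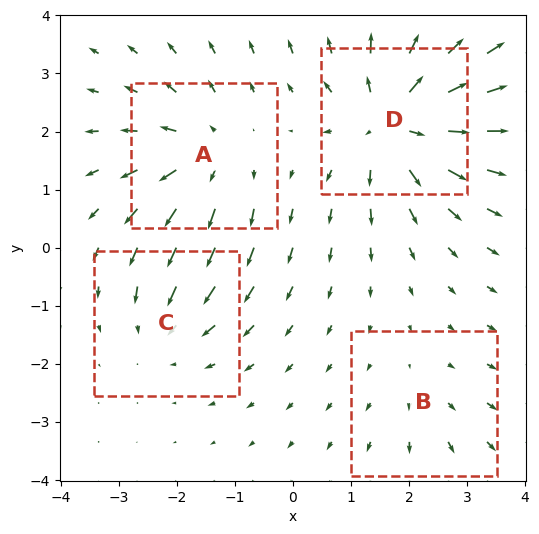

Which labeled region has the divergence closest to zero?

Divergence at each region's feature centre — A: about +5, B: about +2, C: about -3, D: about +7. Region B is closest to zero.

B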